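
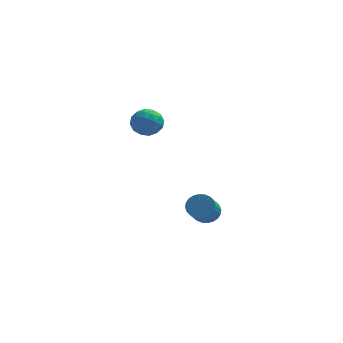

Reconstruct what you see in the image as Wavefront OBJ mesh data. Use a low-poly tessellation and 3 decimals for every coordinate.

v -0.358 1.536 -2.501
v -0.01 1.117 -2.926
v -0.175 0.005 -1.963
v -0.522 0.424 -1.539
v 0.19 1.218 -2.775
v 0.025 0.106 -1.813
v 0.306 1.366 -2.584
v 0.141 0.254 -1.621
v 0.321 1.541 -2.379
v 0.157 0.429 -1.417
v 0.233 1.715 -2.194
v 0.069 0.603 -1.231
v 0.055 1.862 -2.055
v -0.109 0.75 -1.092
v -0.185 1.959 -1.984
v -0.35 0.847 -1.021
v -0.453 1.991 -1.992
v -0.617 0.879 -1.029
v -0.705 1.955 -2.077
v -0.87 0.843 -1.114
v -0.905 1.854 -2.227
v -1.07 0.742 -1.265
v -1.021 1.706 -2.419
v -1.186 0.594 -1.456
v -1.037 1.531 -2.623
v -1.201 0.419 -1.661
v -0.949 1.357 -2.809
v -1.113 0.245 -1.846
v -0.771 1.21 -2.948
v -0.935 0.098 -1.985
v -0.53 1.113 -3.019
v -0.695 0.001 -2.056
v -0.263 1.081 -3.011
v -0.427 -0.031 -2.048
v -3.301 0.889 3.802
v -2.665 0.762 4.269
v -3.095 -0.242 3.211
v -2.459 -0.369 3.678
v -3.194 -0.385 3.991
v -3.322 0.314 4.356
v -2.438 0.206 3.124
v -2.566 0.905 3.489
v -2.132 0.339 3.85
v -2.599 -0.026 4.386
v -3.161 0.546 3.094
v -3.628 0.181 3.63
v -3.002 0.925 4.087
v -2.758 -0.405 3.393
v -3.191 -0.414 3.577
v -2.817 -0.489 3.851
v -3.387 0.662 4.139
v -3.013 0.587 4.413
v -3.324 -0.087 4.25
v -2.747 -0.067 3.067
v -2.373 -0.142 3.341
v -2.943 1.009 3.629
v -2.569 0.934 3.903
v -2.436 0.607 3.23
v -2.314 0.602 4.115
v -2.193 -0.063 3.768
v -2.181 0.275 3.442
v -2.256 0.686 3.657
v -2.589 0.387 4.43
v -2.467 -0.278 4.083
v -2.899 -0.287 4.267
v -2.974 0.124 4.482
v -2.275 0.139 4.184
v -3.293 0.798 3.397
v -3.171 0.133 3.05
v -2.786 0.396 2.998
v -2.861 0.807 3.213
v -3.567 0.583 3.712
v -3.446 -0.082 3.365
v -3.504 -0.166 3.823
v -3.579 0.245 4.038
v -3.485 0.381 3.296
f 2 1 5
f 2 5 3
f 3 5 6
f 3 6 4
f 5 1 7
f 5 7 6
f 6 7 8
f 6 8 4
f 7 1 9
f 7 9 8
f 8 9 10
f 8 10 4
f 9 1 11
f 9 11 10
f 10 11 12
f 10 12 4
f 11 1 13
f 11 13 12
f 12 13 14
f 12 14 4
f 13 1 15
f 13 15 14
f 14 15 16
f 14 16 4
f 15 1 17
f 15 17 16
f 16 17 18
f 16 18 4
f 17 1 19
f 17 19 18
f 18 19 20
f 18 20 4
f 19 1 21
f 19 21 20
f 20 21 22
f 20 22 4
f 21 1 23
f 21 23 22
f 22 23 24
f 22 24 4
f 23 1 25
f 23 25 24
f 24 25 26
f 24 26 4
f 25 1 27
f 25 27 26
f 26 27 28
f 26 28 4
f 27 1 29
f 27 29 28
f 28 29 30
f 28 30 4
f 29 1 31
f 29 31 30
f 30 31 32
f 30 32 4
f 31 1 33
f 31 33 32
f 32 33 34
f 32 34 4
f 33 1 2
f 33 2 34
f 34 2 3
f 34 3 4
f 35 72 51
f 72 46 75
f 51 75 40
f 72 75 51
f 35 51 47
f 51 40 52
f 47 52 36
f 51 52 47
f 35 47 56
f 47 36 57
f 56 57 42
f 47 57 56
f 35 56 68
f 56 42 71
f 68 71 45
f 56 71 68
f 35 68 72
f 68 45 76
f 72 76 46
f 68 76 72
f 36 52 63
f 52 40 66
f 63 66 44
f 52 66 63
f 40 75 53
f 75 46 74
f 53 74 39
f 75 74 53
f 46 76 73
f 76 45 69
f 73 69 37
f 76 69 73
f 45 71 70
f 71 42 58
f 70 58 41
f 71 58 70
f 42 57 62
f 57 36 59
f 62 59 43
f 57 59 62
f 38 64 50
f 64 44 65
f 50 65 39
f 64 65 50
f 38 50 48
f 50 39 49
f 48 49 37
f 50 49 48
f 38 48 55
f 48 37 54
f 55 54 41
f 48 54 55
f 38 55 60
f 55 41 61
f 60 61 43
f 55 61 60
f 38 60 64
f 60 43 67
f 64 67 44
f 60 67 64
f 39 65 53
f 65 44 66
f 53 66 40
f 65 66 53
f 37 49 73
f 49 39 74
f 73 74 46
f 49 74 73
f 41 54 70
f 54 37 69
f 70 69 45
f 54 69 70
f 43 61 62
f 61 41 58
f 62 58 42
f 61 58 62
f 44 67 63
f 67 43 59
f 63 59 36
f 67 59 63



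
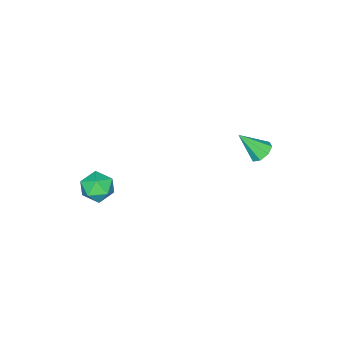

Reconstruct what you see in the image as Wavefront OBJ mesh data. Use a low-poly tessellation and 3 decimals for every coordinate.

v -4.279 2.554 1.165
v -3.939 2.001 0.571
v -3.541 1.346 2.715
v -3.508 2.488 0.746
v -3.529 3.014 1.166
v -3.99 3.271 1.585
v -4.62 3.107 1.758
v -5.051 2.62 1.583
v -5.029 2.094 1.163
v -4.569 1.837 0.744
v 3.318 -3.035 1.149
v 4.327 -2.597 0.699
v 3.673 -4.723 0.301
v 4.682 -4.285 -0.149
v 4.586 -4.475 1.02
v 4.366 -3.431 1.544
v 3.634 -3.889 -0.544
v 3.414 -2.845 -0.02
v 4.522 -3.124 -0.347
v 5.11 -3.486 0.62
v 2.89 -3.834 0.38
v 3.478 -4.196 1.347
f 2 1 4
f 2 4 3
f 4 1 5
f 4 5 3
f 5 1 6
f 5 6 3
f 6 1 7
f 6 7 3
f 7 1 8
f 7 8 3
f 8 1 9
f 8 9 3
f 9 1 10
f 9 10 3
f 10 1 2
f 10 2 3
f 11 22 16
f 11 16 12
f 11 12 18
f 11 18 21
f 11 21 22
f 12 16 20
f 16 22 15
f 22 21 13
f 21 18 17
f 18 12 19
f 14 20 15
f 14 15 13
f 14 13 17
f 14 17 19
f 14 19 20
f 15 20 16
f 13 15 22
f 17 13 21
f 19 17 18
f 20 19 12



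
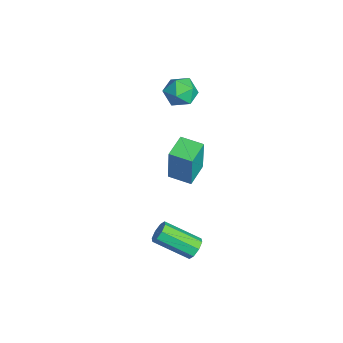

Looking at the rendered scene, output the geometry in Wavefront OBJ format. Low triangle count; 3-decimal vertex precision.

v -3.794 3.178 2.932
v -3.359 2.811 3.715
v -4.301 1.749 2.545
v -3.866 1.382 3.328
v -4.638 1.957 3.428
v -4.324 2.84 3.667
v -3.336 1.72 2.593
v -3.022 2.603 2.832
v -3.075 1.91 3.505
v -3.88 2.057 4.021
v -3.78 2.503 2.239
v -4.585 2.65 2.755
v 2.874 1.571 -2.792
v 3.326 1.645 -2.361
v 2.619 0.004 -1.336
v 2.166 -0.071 -1.768
v 2.924 1.887 -2.25
v 2.217 0.246 -1.225
v 2.493 1.944 -2.457
v 1.785 0.303 -1.433
v 2.284 1.782 -2.861
v 1.577 0.141 -1.836
v 2.421 1.496 -3.224
v 1.714 -0.145 -2.199
v 2.823 1.254 -3.335
v 2.116 -0.387 -2.31
v 3.255 1.197 -3.127
v 2.547 -0.444 -2.103
v 3.463 1.359 -2.724
v 2.756 -0.282 -1.699
v -0.901 1.619 0.614
v -0.591 1.59 2.691
v -0.178 2.597 0.52
v 0.133 2.568 2.597
v 0.167 0.812 0.443
v 0.478 0.783 2.52
v 0.891 1.79 0.349
v 1.201 1.761 2.426
f 1 12 6
f 1 6 2
f 1 2 8
f 1 8 11
f 1 11 12
f 2 6 10
f 6 12 5
f 12 11 3
f 11 8 7
f 8 2 9
f 4 10 5
f 4 5 3
f 4 3 7
f 4 7 9
f 4 9 10
f 5 10 6
f 3 5 12
f 7 3 11
f 9 7 8
f 10 9 2
f 14 13 17
f 14 17 15
f 15 17 18
f 15 18 16
f 17 13 19
f 17 19 18
f 18 19 20
f 18 20 16
f 19 13 21
f 19 21 20
f 20 21 22
f 20 22 16
f 21 13 23
f 21 23 22
f 22 23 24
f 22 24 16
f 23 13 25
f 23 25 24
f 24 25 26
f 24 26 16
f 25 13 27
f 25 27 26
f 26 27 28
f 26 28 16
f 27 13 29
f 27 29 28
f 28 29 30
f 28 30 16
f 29 13 14
f 29 14 30
f 30 14 15
f 30 15 16
f 32 34 31
f 35 32 31
f 31 34 33
f 33 35 31
f 32 38 34
f 36 32 35
f 36 38 32
f 34 38 33
f 37 35 33
f 33 38 37
f 37 36 35
f 38 36 37



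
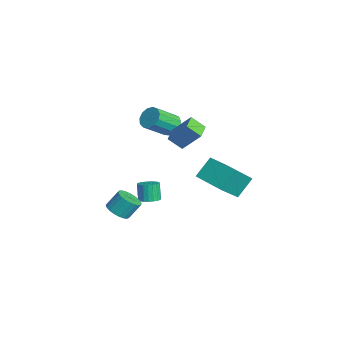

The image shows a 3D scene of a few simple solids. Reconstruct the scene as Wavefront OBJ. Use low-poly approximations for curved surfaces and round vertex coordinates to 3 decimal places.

v -1.166 0.368 0.906
v -0.616 0.174 0.467
v -0.244 -1.102 1.494
v -0.794 -0.908 1.934
v -0.459 0.439 0.739
v -0.087 -0.837 1.767
v -0.526 0.682 1.064
v -0.154 -0.594 2.092
v -0.796 0.825 1.339
v -0.425 -0.451 2.367
v -1.184 0.823 1.477
v -0.812 -0.453 2.505
v -1.566 0.676 1.433
v -1.194 -0.6 2.461
v -1.821 0.432 1.222
v -1.449 -0.844 2.25
v -1.868 0.167 0.911
v -1.496 -1.109 1.939
v -1.692 -0.034 0.598
v -1.32 -1.309 1.626
v -1.349 -0.107 0.383
v -0.977 -1.383 1.411
v -0.948 -0.029 0.334
v -0.576 -1.305 1.362
v 3.92 -3.888 -1.782
v 4.515 -4.214 -1.539
v 4.514 -3.558 -0.656
v 3.92 -3.232 -0.898
v 4.629 -3.991 -1.705
v 4.628 -3.335 -0.821
v 4.62 -3.751 -1.883
v 4.619 -3.095 -1
v 4.49 -3.534 -2.044
v 4.49 -2.879 -1.161
v 4.262 -3.379 -2.159
v 4.261 -2.723 -1.276
v 3.974 -3.311 -2.21
v 3.974 -2.656 -1.326
v 3.678 -3.344 -2.186
v 3.677 -2.688 -1.303
v 3.423 -3.47 -2.092
v 3.422 -2.814 -1.209
v 3.254 -3.669 -1.945
v 3.254 -3.013 -1.062
v 3.201 -3.905 -1.769
v 3.2 -3.249 -0.886
v 3.271 -4.139 -1.596
v 3.271 -3.483 -0.713
v 3.454 -4.329 -1.454
v 3.454 -3.673 -0.571
v 3.718 -4.443 -1.37
v 3.718 -3.787 -0.487
v 4.017 -4.461 -1.356
v 4.016 -3.805 -0.473
v 4.298 -4.38 -1.416
v 4.298 -3.724 -0.533
v 1.065 0.356 0.407
v 0.734 -0.339 1.077
v 0.155 0.873 0.493
v -0.176 0.178 1.163
v 1.656 1.202 1.577
v 1.325 0.507 2.247
v 0.746 1.719 1.663
v 0.415 1.024 2.333
v 0.282 1.341 -2.404
v -0.103 2.259 -1.337
v -0.437 2.52 -3.679
v -0.822 3.439 -2.612
v 1.982 2.221 -2.548
v 1.597 3.14 -1.481
v 1.263 3.401 -3.823
v 0.878 4.319 -2.756
v 0.379 -1.256 -3.728
v 0.916 -1.431 -3.498
v 0.498 -1.378 -2.482
v -0.039 -1.204 -2.712
v 0.94 -1.178 -3.501
v 0.522 -1.126 -2.485
v 0.867 -0.939 -3.544
v 0.448 -0.887 -2.528
v 0.709 -0.755 -3.618
v 0.291 -0.702 -2.602
v 0.494 -0.657 -3.712
v 0.076 -0.605 -2.696
v 0.26 -0.664 -3.808
v -0.159 -0.611 -2.792
v 0.046 -0.772 -3.89
v -0.373 -0.719 -2.874
v -0.111 -0.964 -3.945
v -0.529 -0.912 -2.929
v -0.182 -1.207 -3.962
v -0.6 -1.154 -2.946
v -0.157 -1.458 -3.938
v -0.575 -1.406 -2.922
v -0.039 -1.675 -3.878
v -0.457 -1.622 -2.862
v 0.152 -1.819 -3.792
v -0.267 -1.766 -2.776
v 0.381 -1.865 -3.696
v -0.037 -1.813 -2.68
v 0.611 -1.807 -3.604
v 0.192 -1.754 -2.588
v 0.8 -1.653 -3.534
v 0.382 -1.601 -2.518
f 2 1 5
f 2 5 3
f 3 5 6
f 3 6 4
f 5 1 7
f 5 7 6
f 6 7 8
f 6 8 4
f 7 1 9
f 7 9 8
f 8 9 10
f 8 10 4
f 9 1 11
f 9 11 10
f 10 11 12
f 10 12 4
f 11 1 13
f 11 13 12
f 12 13 14
f 12 14 4
f 13 1 15
f 13 15 14
f 14 15 16
f 14 16 4
f 15 1 17
f 15 17 16
f 16 17 18
f 16 18 4
f 17 1 19
f 17 19 18
f 18 19 20
f 18 20 4
f 19 1 21
f 19 21 20
f 20 21 22
f 20 22 4
f 21 1 23
f 21 23 22
f 22 23 24
f 22 24 4
f 23 1 2
f 23 2 24
f 24 2 3
f 24 3 4
f 26 25 29
f 26 29 27
f 27 29 30
f 27 30 28
f 29 25 31
f 29 31 30
f 30 31 32
f 30 32 28
f 31 25 33
f 31 33 32
f 32 33 34
f 32 34 28
f 33 25 35
f 33 35 34
f 34 35 36
f 34 36 28
f 35 25 37
f 35 37 36
f 36 37 38
f 36 38 28
f 37 25 39
f 37 39 38
f 38 39 40
f 38 40 28
f 39 25 41
f 39 41 40
f 40 41 42
f 40 42 28
f 41 25 43
f 41 43 42
f 42 43 44
f 42 44 28
f 43 25 45
f 43 45 44
f 44 45 46
f 44 46 28
f 45 25 47
f 45 47 46
f 46 47 48
f 46 48 28
f 47 25 49
f 47 49 48
f 48 49 50
f 48 50 28
f 49 25 51
f 49 51 50
f 50 51 52
f 50 52 28
f 51 25 53
f 51 53 52
f 52 53 54
f 52 54 28
f 53 25 55
f 53 55 54
f 54 55 56
f 54 56 28
f 55 25 26
f 55 26 56
f 56 26 27
f 56 27 28
f 58 60 57
f 61 58 57
f 57 60 59
f 59 61 57
f 58 64 60
f 62 58 61
f 62 64 58
f 60 64 59
f 63 61 59
f 59 64 63
f 63 62 61
f 64 62 63
f 66 68 65
f 69 66 65
f 65 68 67
f 67 69 65
f 66 72 68
f 70 66 69
f 70 72 66
f 68 72 67
f 71 69 67
f 67 72 71
f 71 70 69
f 72 70 71
f 74 73 77
f 74 77 75
f 75 77 78
f 75 78 76
f 77 73 79
f 77 79 78
f 78 79 80
f 78 80 76
f 79 73 81
f 79 81 80
f 80 81 82
f 80 82 76
f 81 73 83
f 81 83 82
f 82 83 84
f 82 84 76
f 83 73 85
f 83 85 84
f 84 85 86
f 84 86 76
f 85 73 87
f 85 87 86
f 86 87 88
f 86 88 76
f 87 73 89
f 87 89 88
f 88 89 90
f 88 90 76
f 89 73 91
f 89 91 90
f 90 91 92
f 90 92 76
f 91 73 93
f 91 93 92
f 92 93 94
f 92 94 76
f 93 73 95
f 93 95 94
f 94 95 96
f 94 96 76
f 95 73 97
f 95 97 96
f 96 97 98
f 96 98 76
f 97 73 99
f 97 99 98
f 98 99 100
f 98 100 76
f 99 73 101
f 99 101 100
f 100 101 102
f 100 102 76
f 101 73 103
f 101 103 102
f 102 103 104
f 102 104 76
f 103 73 74
f 103 74 104
f 104 74 75
f 104 75 76



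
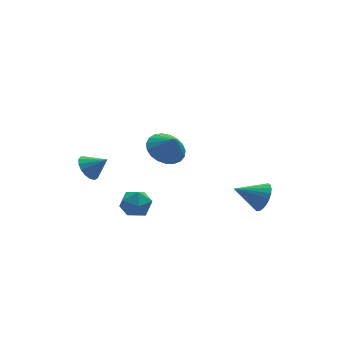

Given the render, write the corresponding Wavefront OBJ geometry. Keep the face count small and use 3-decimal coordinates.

v -3.219 -2.173 -0.694
v -2.772 -1.902 0.005
v -2.308 -3.238 -0.865
v -1.861 -2.967 -0.166
v -2.658 -3.308 -0.068
v -3.221 -2.649 0.037
v -1.859 -2.491 -0.897
v -2.422 -1.832 -0.792
v -1.931 -2.099 -0.121
v -2.425 -2.603 0.391
v -2.655 -2.537 -1.251
v -3.149 -3.041 -0.739
v -2.536 4.214 -2.539
v -2.182 3.857 -3.174
v -1.684 3.746 -1.801
v -2.009 4.203 -3.154
v -1.956 4.552 -2.993
v -2.036 4.823 -2.728
v -2.231 4.955 -2.42
v -2.495 4.918 -2.139
v -2.769 4.719 -1.95
v -2.989 4.404 -1.895
v -3.105 4.046 -1.988
v -3.091 3.727 -2.207
v -2.95 3.519 -2.503
v -2.713 3.471 -2.806
v -2.436 3.592 -3.048
v 4.489 -1.563 -2.714
v 4.912 -0.924 -2.28
v 3.111 -1.157 -1.966
v 4.809 -0.757 -2.562
v 4.657 -0.712 -2.866
v 4.479 -0.797 -3.148
v 4.303 -0.999 -3.363
v 4.156 -1.286 -3.48
v 4.059 -1.616 -3.479
v 4.028 -1.937 -3.363
v 4.067 -2.201 -3.147
v 4.17 -2.369 -2.866
v 4.322 -2.413 -2.561
v 4.5 -2.328 -2.28
v 4.676 -2.127 -2.064
v 4.823 -1.839 -1.948
v 4.92 -1.51 -1.948
v 4.951 -1.189 -2.065
v 0.374 0.94 0.345
v 0.929 1.773 0.663
v 0.646 0.38 1.335
v 0.532 1.862 0.822
v 0.108 1.791 0.899
v -0.27 1.574 0.88
v -0.537 1.246 0.768
v -0.646 0.866 0.583
v -0.579 0.499 0.357
v -0.347 0.208 0.129
v 0.009 0.043 -0.062
v 0.429 0.034 -0.183
v 0.839 0.181 -0.212
v 1.168 0.46 -0.145
v 1.361 0.821 0.006
v 1.382 1.203 0.216
v 1.229 1.54 0.449
f 1 12 6
f 1 6 2
f 1 2 8
f 1 8 11
f 1 11 12
f 2 6 10
f 6 12 5
f 12 11 3
f 11 8 7
f 8 2 9
f 4 10 5
f 4 5 3
f 4 3 7
f 4 7 9
f 4 9 10
f 5 10 6
f 3 5 12
f 7 3 11
f 9 7 8
f 10 9 2
f 14 13 16
f 14 16 15
f 16 13 17
f 16 17 15
f 17 13 18
f 17 18 15
f 18 13 19
f 18 19 15
f 19 13 20
f 19 20 15
f 20 13 21
f 20 21 15
f 21 13 22
f 21 22 15
f 22 13 23
f 22 23 15
f 23 13 24
f 23 24 15
f 24 13 25
f 24 25 15
f 25 13 26
f 25 26 15
f 26 13 27
f 26 27 15
f 27 13 14
f 27 14 15
f 29 28 31
f 29 31 30
f 31 28 32
f 31 32 30
f 32 28 33
f 32 33 30
f 33 28 34
f 33 34 30
f 34 28 35
f 34 35 30
f 35 28 36
f 35 36 30
f 36 28 37
f 36 37 30
f 37 28 38
f 37 38 30
f 38 28 39
f 38 39 30
f 39 28 40
f 39 40 30
f 40 28 41
f 40 41 30
f 41 28 42
f 41 42 30
f 42 28 43
f 42 43 30
f 43 28 44
f 43 44 30
f 44 28 45
f 44 45 30
f 45 28 29
f 45 29 30
f 47 46 49
f 47 49 48
f 49 46 50
f 49 50 48
f 50 46 51
f 50 51 48
f 51 46 52
f 51 52 48
f 52 46 53
f 52 53 48
f 53 46 54
f 53 54 48
f 54 46 55
f 54 55 48
f 55 46 56
f 55 56 48
f 56 46 57
f 56 57 48
f 57 46 58
f 57 58 48
f 58 46 59
f 58 59 48
f 59 46 60
f 59 60 48
f 60 46 61
f 60 61 48
f 61 46 62
f 61 62 48
f 62 46 47
f 62 47 48



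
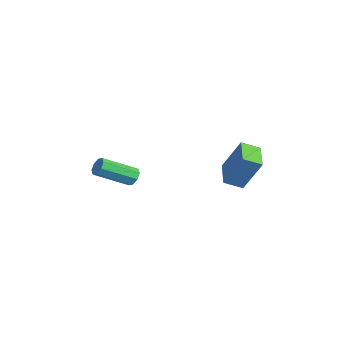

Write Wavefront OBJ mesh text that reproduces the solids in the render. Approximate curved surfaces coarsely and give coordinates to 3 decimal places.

v 2.121 2.477 -1.777
v 2.206 1.494 -1.338
v 0.52 2.562 -1.276
v 0.605 1.579 -0.836
v 2.735 3.341 0.036
v 2.82 2.358 0.476
v 1.134 3.426 0.538
v 1.219 2.443 0.977
v -0.657 -2.762 -2.021
v -0.356 -2.472 -1.619
v 0.079 -4.288 -0.636
v -0.223 -4.578 -1.039
v -0.784 -2.517 -1.512
v -0.35 -4.332 -0.529
v -1.138 -2.705 -1.702
v -0.704 -4.52 -0.72
v -1.211 -2.926 -2.08
v -0.776 -4.742 -1.097
v -0.959 -3.052 -2.424
v -0.524 -4.868 -1.441
v -0.53 -3.008 -2.531
v -0.096 -4.823 -1.548
v -0.176 -2.82 -2.34
v 0.258 -4.635 -1.358
v -0.104 -2.598 -1.963
v 0.331 -4.414 -0.98
f 2 4 1
f 5 2 1
f 1 4 3
f 3 5 1
f 2 8 4
f 6 2 5
f 6 8 2
f 4 8 3
f 7 5 3
f 3 8 7
f 7 6 5
f 8 6 7
f 10 9 13
f 10 13 11
f 11 13 14
f 11 14 12
f 13 9 15
f 13 15 14
f 14 15 16
f 14 16 12
f 15 9 17
f 15 17 16
f 16 17 18
f 16 18 12
f 17 9 19
f 17 19 18
f 18 19 20
f 18 20 12
f 19 9 21
f 19 21 20
f 20 21 22
f 20 22 12
f 21 9 23
f 21 23 22
f 22 23 24
f 22 24 12
f 23 9 25
f 23 25 24
f 24 25 26
f 24 26 12
f 25 9 10
f 25 10 26
f 26 10 11
f 26 11 12



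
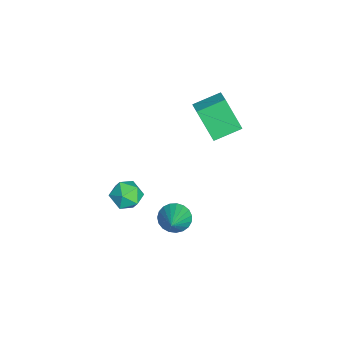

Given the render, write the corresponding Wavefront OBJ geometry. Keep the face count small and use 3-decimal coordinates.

v 1.506 -1.132 -1.169
v 1.839 -0.82 -1.604
v 2.674 -1.208 -0.331
v 1.745 -0.625 -1.457
v 1.611 -0.517 -1.259
v 1.458 -0.516 -1.047
v 1.313 -0.621 -0.855
v 1.202 -0.815 -0.718
v 1.144 -1.063 -0.659
v 1.148 -1.323 -0.688
v 1.214 -1.551 -0.8
v 1.33 -1.705 -0.976
v 1.477 -1.761 -1.186
v 1.629 -1.708 -1.393
v 1.76 -1.555 -1.561
v 1.846 -1.33 -1.661
v 1.874 -1.07 -1.677
v -0.523 -0.574 3.614
v 0.205 -0.405 3.926
v -0.91 0.424 3.975
v -0.182 0.593 4.287
v -0.118 0.047 2.333
v 0.61 0.216 2.645
v -0.505 1.045 2.694
v 0.223 1.214 3.006
v 2.112 -2.414 1.352
v 2.547 -2.922 1.273
v 1.613 -2.698 0.427
v 2.048 -3.206 0.348
v 1.594 -3.226 0.844
v 1.902 -3.05 1.416
v 2.258 -2.57 0.284
v 2.566 -2.394 0.856
v 2.637 -3.018 0.614
v 2.227 -3.423 0.959
v 1.933 -2.197 0.741
v 1.523 -2.602 1.086
f 2 1 4
f 2 4 3
f 4 1 5
f 4 5 3
f 5 1 6
f 5 6 3
f 6 1 7
f 6 7 3
f 7 1 8
f 7 8 3
f 8 1 9
f 8 9 3
f 9 1 10
f 9 10 3
f 10 1 11
f 10 11 3
f 11 1 12
f 11 12 3
f 12 1 13
f 12 13 3
f 13 1 14
f 13 14 3
f 14 1 15
f 14 15 3
f 15 1 16
f 15 16 3
f 16 1 17
f 16 17 3
f 17 1 2
f 17 2 3
f 19 21 18
f 22 19 18
f 18 21 20
f 20 22 18
f 19 25 21
f 23 19 22
f 23 25 19
f 21 25 20
f 24 22 20
f 20 25 24
f 24 23 22
f 25 23 24
f 26 37 31
f 26 31 27
f 26 27 33
f 26 33 36
f 26 36 37
f 27 31 35
f 31 37 30
f 37 36 28
f 36 33 32
f 33 27 34
f 29 35 30
f 29 30 28
f 29 28 32
f 29 32 34
f 29 34 35
f 30 35 31
f 28 30 37
f 32 28 36
f 34 32 33
f 35 34 27



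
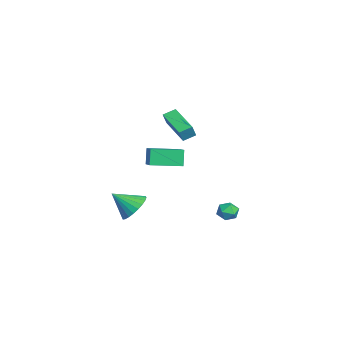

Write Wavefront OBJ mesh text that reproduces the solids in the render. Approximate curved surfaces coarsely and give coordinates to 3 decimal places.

v -2.214 4.501 -3.344
v -1.604 4.153 -3.48
v -2.816 3.547 -3.6
v -2.206 3.199 -3.736
v -2.367 3.389 -3.066
v -1.995 3.978 -2.908
v -2.425 3.722 -4.172
v -2.053 4.311 -4.014
v -1.735 3.671 -3.992
v -1.699 3.466 -3.308
v -2.721 4.234 -3.772
v -2.685 4.029 -3.088
v -3.092 -0.747 -0.009
v -3.551 -0.667 1.043
v -3.166 1.134 -0.184
v -3.624 1.214 0.868
v -1.416 -0.614 0.712
v -1.874 -0.534 1.764
v -1.489 1.267 0.537
v -1.948 1.347 1.589
v -3.626 -1.39 -3.8
v -2.652 -1.203 -3.397
v -3.834 -2.67 -2.7
v -2.889 -0.957 -3.156
v -3.237 -0.778 -3.013
v -3.645 -0.691 -2.99
v -4.05 -0.711 -3.09
v -4.39 -0.834 -3.298
v -4.614 -1.042 -3.583
v -4.687 -1.303 -3.9
v -4.599 -1.577 -4.203
v -4.362 -1.823 -4.444
v -4.014 -2.003 -4.586
v -3.606 -2.089 -4.61
v -3.201 -2.069 -4.509
v -2.861 -1.946 -4.301
v -2.637 -1.738 -4.017
v -2.564 -1.477 -3.699
v -2.049 0.37 3.702
v -1.685 0.136 4.503
v -2.264 1.098 4.012
v -1.899 0.864 4.813
v -0.241 1.156 3.107
v 0.124 0.922 3.908
v -0.455 1.884 3.417
v -0.091 1.65 4.218
f 1 12 6
f 1 6 2
f 1 2 8
f 1 8 11
f 1 11 12
f 2 6 10
f 6 12 5
f 12 11 3
f 11 8 7
f 8 2 9
f 4 10 5
f 4 5 3
f 4 3 7
f 4 7 9
f 4 9 10
f 5 10 6
f 3 5 12
f 7 3 11
f 9 7 8
f 10 9 2
f 14 16 13
f 17 14 13
f 13 16 15
f 15 17 13
f 14 20 16
f 18 14 17
f 18 20 14
f 16 20 15
f 19 17 15
f 15 20 19
f 19 18 17
f 20 18 19
f 22 21 24
f 22 24 23
f 24 21 25
f 24 25 23
f 25 21 26
f 25 26 23
f 26 21 27
f 26 27 23
f 27 21 28
f 27 28 23
f 28 21 29
f 28 29 23
f 29 21 30
f 29 30 23
f 30 21 31
f 30 31 23
f 31 21 32
f 31 32 23
f 32 21 33
f 32 33 23
f 33 21 34
f 33 34 23
f 34 21 35
f 34 35 23
f 35 21 36
f 35 36 23
f 36 21 37
f 36 37 23
f 37 21 38
f 37 38 23
f 38 21 22
f 38 22 23
f 40 42 39
f 43 40 39
f 39 42 41
f 41 43 39
f 40 46 42
f 44 40 43
f 44 46 40
f 42 46 41
f 45 43 41
f 41 46 45
f 45 44 43
f 46 44 45



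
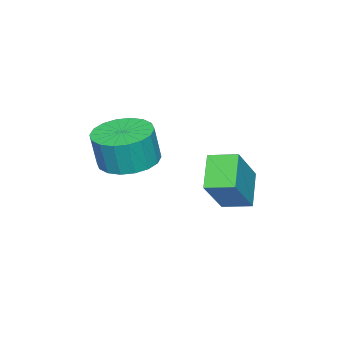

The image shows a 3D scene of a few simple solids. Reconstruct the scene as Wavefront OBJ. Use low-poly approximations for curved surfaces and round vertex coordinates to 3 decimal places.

v -1.251 -2.241 -3.357
v -2.221 -2.655 -2.499
v -1.502 -1.289 -3.181
v -2.472 -1.703 -2.323
v 0.032 -2.177 -1.877
v -0.938 -2.591 -1.019
v -0.219 -1.225 -1.701
v -1.189 -1.639 -0.843
v 1.462 -3.912 -0.47
v 2.404 -4.074 -0.634
v 2.6 -4.191 0.606
v 1.658 -4.028 0.77
v 2.387 -3.645 -0.591
v 2.583 -3.762 0.649
v 2.187 -3.269 -0.523
v 2.382 -3.386 0.716
v 1.843 -3.02 -0.446
v 2.038 -3.136 0.794
v 1.423 -2.947 -0.373
v 1.619 -3.064 0.867
v 1.012 -3.066 -0.319
v 1.207 -3.183 0.92
v 0.689 -3.352 -0.295
v 0.885 -3.469 0.944
v 0.52 -3.749 -0.306
v 0.716 -3.866 0.934
v 0.537 -4.178 -0.349
v 0.733 -4.295 0.891
v 0.738 -4.554 -0.416
v 0.933 -4.671 0.823
v 1.082 -4.804 -0.494
v 1.277 -4.92 0.746
v 1.501 -4.876 -0.567
v 1.697 -4.993 0.673
v 1.913 -4.757 -0.62
v 2.108 -4.874 0.619
v 2.235 -4.471 -0.644
v 2.431 -4.588 0.595
f 2 4 1
f 5 2 1
f 1 4 3
f 3 5 1
f 2 8 4
f 6 2 5
f 6 8 2
f 4 8 3
f 7 5 3
f 3 8 7
f 7 6 5
f 8 6 7
f 10 9 13
f 10 13 11
f 11 13 14
f 11 14 12
f 13 9 15
f 13 15 14
f 14 15 16
f 14 16 12
f 15 9 17
f 15 17 16
f 16 17 18
f 16 18 12
f 17 9 19
f 17 19 18
f 18 19 20
f 18 20 12
f 19 9 21
f 19 21 20
f 20 21 22
f 20 22 12
f 21 9 23
f 21 23 22
f 22 23 24
f 22 24 12
f 23 9 25
f 23 25 24
f 24 25 26
f 24 26 12
f 25 9 27
f 25 27 26
f 26 27 28
f 26 28 12
f 27 9 29
f 27 29 28
f 28 29 30
f 28 30 12
f 29 9 31
f 29 31 30
f 30 31 32
f 30 32 12
f 31 9 33
f 31 33 32
f 32 33 34
f 32 34 12
f 33 9 35
f 33 35 34
f 34 35 36
f 34 36 12
f 35 9 37
f 35 37 36
f 36 37 38
f 36 38 12
f 37 9 10
f 37 10 38
f 38 10 11
f 38 11 12



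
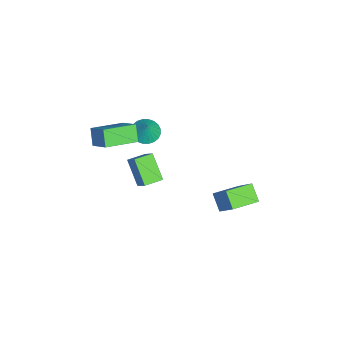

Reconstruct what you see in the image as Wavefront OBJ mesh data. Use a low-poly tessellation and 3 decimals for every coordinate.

v 2.631 1.393 -2.754
v 3.768 2.097 -1.24
v 1.874 2.822 -2.849
v 3.011 3.526 -1.335
v 3.449 1.774 -3.545
v 4.586 2.478 -2.031
v 2.692 3.203 -3.64
v 3.829 3.907 -2.126
v 2.656 -2.264 3.001
v 3.109 -2.928 2.84
v 3.184 -2.156 4.039
v 3.294 -2.696 2.721
v 3.383 -2.398 2.645
v 3.36 -2.079 2.623
v 3.23 -1.789 2.659
v 3.013 -1.571 2.747
v 2.742 -1.459 2.873
v 2.457 -1.469 3.019
v 2.203 -1.6 3.162
v 2.017 -1.832 3.281
v 1.929 -2.13 3.357
v 1.952 -2.449 3.378
v 2.081 -2.739 3.343
v 2.299 -2.957 3.255
v 2.57 -3.07 3.128
v 2.855 -3.059 2.983
v 4.294 -5.017 3.377
v 3.632 -5.145 4.246
v 3.312 -3.349 2.874
v 2.65 -3.476 3.743
v 5.15 -4.284 4.137
v 4.488 -4.411 5.006
v 4.168 -2.615 3.634
v 3.506 -2.743 4.503
v 2.986 -3.274 0.719
v 3.718 -2.848 1.555
v 2.447 -2.315 0.703
v 3.18 -1.889 1.539
v 4.06 -2.691 -0.519
v 4.793 -2.265 0.317
v 3.522 -1.732 -0.535
v 4.254 -1.306 0.301
f 2 4 1
f 5 2 1
f 1 4 3
f 3 5 1
f 2 8 4
f 6 2 5
f 6 8 2
f 4 8 3
f 7 5 3
f 3 8 7
f 7 6 5
f 8 6 7
f 10 9 12
f 10 12 11
f 12 9 13
f 12 13 11
f 13 9 14
f 13 14 11
f 14 9 15
f 14 15 11
f 15 9 16
f 15 16 11
f 16 9 17
f 16 17 11
f 17 9 18
f 17 18 11
f 18 9 19
f 18 19 11
f 19 9 20
f 19 20 11
f 20 9 21
f 20 21 11
f 21 9 22
f 21 22 11
f 22 9 23
f 22 23 11
f 23 9 24
f 23 24 11
f 24 9 25
f 24 25 11
f 25 9 26
f 25 26 11
f 26 9 10
f 26 10 11
f 28 30 27
f 31 28 27
f 27 30 29
f 29 31 27
f 28 34 30
f 32 28 31
f 32 34 28
f 30 34 29
f 33 31 29
f 29 34 33
f 33 32 31
f 34 32 33
f 36 38 35
f 39 36 35
f 35 38 37
f 37 39 35
f 36 42 38
f 40 36 39
f 40 42 36
f 38 42 37
f 41 39 37
f 37 42 41
f 41 40 39
f 42 40 41



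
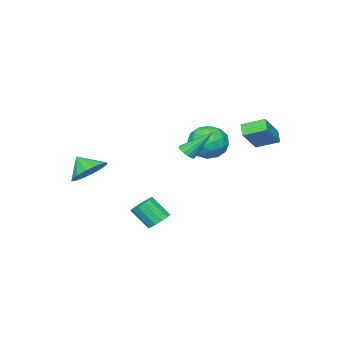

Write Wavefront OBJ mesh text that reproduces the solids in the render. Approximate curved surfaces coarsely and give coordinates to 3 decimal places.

v 2.584 1.615 -4.284
v 2.958 2.108 -4.003
v 3.29 1.259 -2.955
v 2.916 0.765 -3.236
v 2.604 2.146 -3.861
v 2.937 1.297 -2.812
v 2.244 2.015 -3.852
v 2.577 1.166 -2.804
v 1.992 1.757 -3.981
v 2.324 0.908 -2.932
v 1.928 1.454 -4.207
v 2.26 0.605 -3.158
v 2.072 1.202 -4.456
v 2.404 0.353 -3.407
v 2.378 1.081 -4.652
v 2.71 0.231 -3.603
v 2.75 1.129 -4.73
v 3.082 0.28 -3.681
v 3.069 1.331 -4.668
v 3.401 0.482 -3.619
v 3.234 1.624 -4.483
v 3.566 0.775 -3.434
v 3.193 1.913 -4.235
v 3.525 1.064 -3.187
v -2.005 1.465 -1.323
v -1.2 1.752 -0.592
v -2.54 0.128 -0.208
v -1.735 0.415 0.523
v -2.611 1.1 0.355
v -2.281 1.926 -0.334
v -1.459 -0.046 -0.466
v -1.129 0.78 -1.155
v -0.862 0.818 -0.062
v -1.574 1.526 0.445
v -2.166 0.354 -1.245
v -2.878 1.062 -0.738
v -1.556 1.725 -1.055
v -2.184 0.155 0.255
v -2.7 0.557 0.156
v -2.226 0.726 0.586
v -2.191 1.828 -0.904
v -1.717 1.996 -0.474
v -2.547 1.613 0.082
v -2.023 -0.116 -0.326
v -1.549 0.052 0.104
v -1.514 1.154 -1.386
v -1.04 1.323 -0.956
v -1.193 0.267 -0.882
v -0.883 1.345 -0.314
v -1.198 0.56 0.341
v -1.036 0.289 -0.24
v -0.842 0.774 -0.645
v -1.302 1.762 -0.016
v -1.616 0.976 0.639
v -2.132 1.379 0.54
v -1.938 1.864 0.135
v -1.104 1.213 0.295
v -2.124 0.904 -1.439
v -2.438 0.118 -0.784
v -1.802 0.016 -0.935
v -1.608 0.501 -1.34
v -2.542 1.32 -1.141
v -2.857 0.535 -0.486
v -2.898 1.106 -0.155
v -2.704 1.591 -0.56
v -2.636 0.667 -1.095
v -2.687 3.315 -0.404
v -3.095 2.862 0.114
v -3.277 4.368 0.051
v -3.685 3.915 0.569
v -1.375 3.525 0.811
v -1.783 3.072 1.329
v -1.965 4.578 1.266
v -2.373 4.125 1.784
v 1.597 2.498 0.257
v 1.906 2.257 0.614
v 0.783 3.482 1.623
v 2.046 2.48 0.538
v 2.067 2.708 0.386
v 1.961 2.879 0.2
v 1.758 2.949 0.029
v 1.512 2.897 -0.081
v 1.289 2.739 -0.1
v 1.148 2.516 -0.024
v 1.128 2.289 0.128
v 1.233 2.117 0.314
v 1.436 2.048 0.485
v 1.682 2.099 0.595
v 3.517 -2.131 -1.671
v 4.559 -1.966 -1.57
v 3.563 -2.949 -0.809
v 4.325 -1.612 -1.222
v 3.874 -1.397 -0.994
v 3.328 -1.379 -0.948
v 2.832 -1.562 -1.096
v 2.52 -1.898 -1.398
v 2.475 -2.296 -1.773
v 2.709 -2.649 -2.121
v 3.16 -2.864 -2.348
v 3.707 -2.882 -2.394
v 4.202 -2.699 -2.247
v 4.515 -2.364 -1.945
f 2 1 5
f 2 5 3
f 3 5 6
f 3 6 4
f 5 1 7
f 5 7 6
f 6 7 8
f 6 8 4
f 7 1 9
f 7 9 8
f 8 9 10
f 8 10 4
f 9 1 11
f 9 11 10
f 10 11 12
f 10 12 4
f 11 1 13
f 11 13 12
f 12 13 14
f 12 14 4
f 13 1 15
f 13 15 14
f 14 15 16
f 14 16 4
f 15 1 17
f 15 17 16
f 16 17 18
f 16 18 4
f 17 1 19
f 17 19 18
f 18 19 20
f 18 20 4
f 19 1 21
f 19 21 20
f 20 21 22
f 20 22 4
f 21 1 23
f 21 23 22
f 22 23 24
f 22 24 4
f 23 1 2
f 23 2 24
f 24 2 3
f 24 3 4
f 25 62 41
f 62 36 65
f 41 65 30
f 62 65 41
f 25 41 37
f 41 30 42
f 37 42 26
f 41 42 37
f 25 37 46
f 37 26 47
f 46 47 32
f 37 47 46
f 25 46 58
f 46 32 61
f 58 61 35
f 46 61 58
f 25 58 62
f 58 35 66
f 62 66 36
f 58 66 62
f 26 42 53
f 42 30 56
f 53 56 34
f 42 56 53
f 30 65 43
f 65 36 64
f 43 64 29
f 65 64 43
f 36 66 63
f 66 35 59
f 63 59 27
f 66 59 63
f 35 61 60
f 61 32 48
f 60 48 31
f 61 48 60
f 32 47 52
f 47 26 49
f 52 49 33
f 47 49 52
f 28 54 40
f 54 34 55
f 40 55 29
f 54 55 40
f 28 40 38
f 40 29 39
f 38 39 27
f 40 39 38
f 28 38 45
f 38 27 44
f 45 44 31
f 38 44 45
f 28 45 50
f 45 31 51
f 50 51 33
f 45 51 50
f 28 50 54
f 50 33 57
f 54 57 34
f 50 57 54
f 29 55 43
f 55 34 56
f 43 56 30
f 55 56 43
f 27 39 63
f 39 29 64
f 63 64 36
f 39 64 63
f 31 44 60
f 44 27 59
f 60 59 35
f 44 59 60
f 33 51 52
f 51 31 48
f 52 48 32
f 51 48 52
f 34 57 53
f 57 33 49
f 53 49 26
f 57 49 53
f 68 70 67
f 71 68 67
f 67 70 69
f 69 71 67
f 68 74 70
f 72 68 71
f 72 74 68
f 70 74 69
f 73 71 69
f 69 74 73
f 73 72 71
f 74 72 73
f 76 75 78
f 76 78 77
f 78 75 79
f 78 79 77
f 79 75 80
f 79 80 77
f 80 75 81
f 80 81 77
f 81 75 82
f 81 82 77
f 82 75 83
f 82 83 77
f 83 75 84
f 83 84 77
f 84 75 85
f 84 85 77
f 85 75 86
f 85 86 77
f 86 75 87
f 86 87 77
f 87 75 88
f 87 88 77
f 88 75 76
f 88 76 77
f 90 89 92
f 90 92 91
f 92 89 93
f 92 93 91
f 93 89 94
f 93 94 91
f 94 89 95
f 94 95 91
f 95 89 96
f 95 96 91
f 96 89 97
f 96 97 91
f 97 89 98
f 97 98 91
f 98 89 99
f 98 99 91
f 99 89 100
f 99 100 91
f 100 89 101
f 100 101 91
f 101 89 102
f 101 102 91
f 102 89 90
f 102 90 91



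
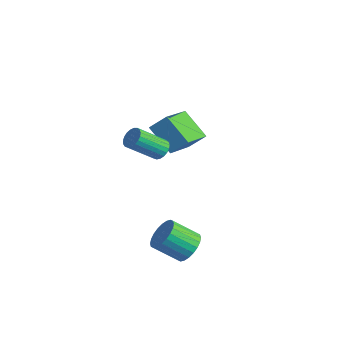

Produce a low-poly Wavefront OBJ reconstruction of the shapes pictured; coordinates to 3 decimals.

v 1.523 -2.004 0.974
v 1.924 -2.332 0.761
v 1.498 -3.563 1.852
v 1.097 -3.236 2.066
v 2.037 -2.22 0.931
v 1.612 -3.452 2.022
v 2.062 -2.072 1.108
v 1.637 -3.303 2.2
v 1.994 -1.911 1.262
v 1.568 -3.143 2.354
v 1.844 -1.767 1.367
v 1.418 -2.999 2.459
v 1.638 -1.664 1.403
v 1.213 -2.895 2.495
v 1.413 -1.619 1.366
v 0.988 -2.851 2.457
v 1.206 -1.641 1.26
v 0.781 -2.873 2.352
v 1.055 -1.726 1.106
v 0.629 -2.958 2.197
v 0.984 -1.859 0.928
v 0.558 -3.091 2.02
v 1.006 -2.017 0.758
v 0.581 -3.249 1.85
v 1.118 -2.173 0.626
v 0.692 -3.405 1.718
v 1.299 -2.299 0.554
v 0.874 -3.531 1.646
v 1.52 -2.375 0.555
v 1.094 -3.607 1.646
v 1.74 -2.386 0.628
v 1.315 -3.618 1.719
v 3.568 -2.041 -4.308
v 3.883 -1.633 -3.645
v 3.148 -2.55 -2.73
v 2.832 -2.959 -3.392
v 3.607 -1.464 -3.699
v 2.871 -2.382 -2.783
v 3.324 -1.384 -3.845
v 2.589 -2.301 -2.929
v 3.079 -1.404 -4.061
v 2.344 -2.321 -3.146
v 2.909 -1.521 -4.316
v 2.173 -2.438 -3.4
v 2.838 -1.717 -4.569
v 2.103 -2.634 -3.653
v 2.879 -1.962 -4.782
v 2.143 -2.879 -3.866
v 3.024 -2.22 -4.923
v 2.289 -3.137 -4.007
v 3.252 -2.45 -4.97
v 2.517 -3.367 -4.055
v 3.529 -2.618 -4.917
v 2.793 -3.536 -4.001
v 3.811 -2.699 -4.771
v 3.076 -3.616 -3.855
v 4.056 -2.679 -4.554
v 3.321 -3.596 -3.639
v 4.227 -2.562 -4.3
v 3.491 -3.479 -3.384
v 4.297 -2.366 -4.047
v 3.562 -3.283 -3.131
v 4.257 -2.121 -3.834
v 3.521 -3.038 -2.918
v 4.111 -1.863 -3.693
v 3.376 -2.78 -2.777
v -1.857 -0.08 -0.282
v -1.331 0.531 0.481
v -2.709 1.661 -1.089
v -2.183 2.272 -0.326
v -0.497 0.088 -1.354
v 0.029 0.699 -0.591
v -1.349 1.829 -2.161
v -0.823 2.44 -1.398
f 2 1 5
f 2 5 3
f 3 5 6
f 3 6 4
f 5 1 7
f 5 7 6
f 6 7 8
f 6 8 4
f 7 1 9
f 7 9 8
f 8 9 10
f 8 10 4
f 9 1 11
f 9 11 10
f 10 11 12
f 10 12 4
f 11 1 13
f 11 13 12
f 12 13 14
f 12 14 4
f 13 1 15
f 13 15 14
f 14 15 16
f 14 16 4
f 15 1 17
f 15 17 16
f 16 17 18
f 16 18 4
f 17 1 19
f 17 19 18
f 18 19 20
f 18 20 4
f 19 1 21
f 19 21 20
f 20 21 22
f 20 22 4
f 21 1 23
f 21 23 22
f 22 23 24
f 22 24 4
f 23 1 25
f 23 25 24
f 24 25 26
f 24 26 4
f 25 1 27
f 25 27 26
f 26 27 28
f 26 28 4
f 27 1 29
f 27 29 28
f 28 29 30
f 28 30 4
f 29 1 31
f 29 31 30
f 30 31 32
f 30 32 4
f 31 1 2
f 31 2 32
f 32 2 3
f 32 3 4
f 34 33 37
f 34 37 35
f 35 37 38
f 35 38 36
f 37 33 39
f 37 39 38
f 38 39 40
f 38 40 36
f 39 33 41
f 39 41 40
f 40 41 42
f 40 42 36
f 41 33 43
f 41 43 42
f 42 43 44
f 42 44 36
f 43 33 45
f 43 45 44
f 44 45 46
f 44 46 36
f 45 33 47
f 45 47 46
f 46 47 48
f 46 48 36
f 47 33 49
f 47 49 48
f 48 49 50
f 48 50 36
f 49 33 51
f 49 51 50
f 50 51 52
f 50 52 36
f 51 33 53
f 51 53 52
f 52 53 54
f 52 54 36
f 53 33 55
f 53 55 54
f 54 55 56
f 54 56 36
f 55 33 57
f 55 57 56
f 56 57 58
f 56 58 36
f 57 33 59
f 57 59 58
f 58 59 60
f 58 60 36
f 59 33 61
f 59 61 60
f 60 61 62
f 60 62 36
f 61 33 63
f 61 63 62
f 62 63 64
f 62 64 36
f 63 33 65
f 63 65 64
f 64 65 66
f 64 66 36
f 65 33 34
f 65 34 66
f 66 34 35
f 66 35 36
f 68 70 67
f 71 68 67
f 67 70 69
f 69 71 67
f 68 74 70
f 72 68 71
f 72 74 68
f 70 74 69
f 73 71 69
f 69 74 73
f 73 72 71
f 74 72 73



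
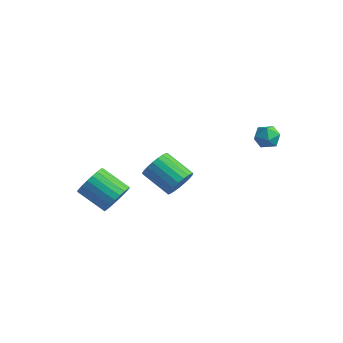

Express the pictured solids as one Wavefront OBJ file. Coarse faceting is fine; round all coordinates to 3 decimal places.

v 0.597 -1.064 -0.81
v 0.995 -1.707 -0.188
v -0.718 -1.86 0.752
v -1.117 -1.216 0.13
v 1.067 -1.353 -0
v -0.646 -1.505 0.94
v 1.057 -0.948 0.047
v -0.656 -1.101 0.987
v 0.967 -0.563 -0.053
v -0.746 -0.716 0.887
v 0.814 -0.265 -0.285
v -0.899 -0.418 0.655
v 0.622 -0.105 -0.607
v -1.091 -0.258 0.333
v 0.427 -0.111 -0.965
v -1.286 -0.264 -0.025
v 0.261 -0.281 -1.295
v -1.453 -0.434 -0.355
v 0.152 -0.587 -1.542
v -1.561 -0.74 -0.602
v 0.121 -0.975 -1.662
v -1.592 -1.128 -0.722
v 0.172 -1.379 -1.635
v -1.541 -1.531 -0.695
v 0.296 -1.728 -1.465
v -1.417 -1.88 -0.525
v 0.472 -1.962 -1.182
v -1.241 -2.114 -0.242
v 0.67 -2.041 -0.835
v -1.043 -2.193 0.105
v 0.855 -1.951 -0.483
v -0.858 -2.103 0.457
v 3.5 3.227 2.917
v 4.246 2.86 2.79
v 2.914 2.32 2.09
v 3.66 1.953 1.963
v 3.287 1.898 2.715
v 3.649 2.46 3.226
v 3.511 2.72 1.654
v 3.873 3.282 2.165
v 4.253 2.547 2.01
v 4.114 2.039 2.666
v 3.046 3.141 2.214
v 2.907 2.633 2.87
v -2.626 -2.647 -2.764
v -2.192 -2.236 -1.888
v -3.88 -2.602 -0.88
v -4.314 -3.013 -1.756
v -2.366 -1.901 -2.057
v -4.054 -2.267 -1.049
v -2.579 -1.679 -2.334
v -4.267 -2.045 -1.326
v -2.799 -1.605 -2.676
v -4.487 -1.971 -1.668
v -2.993 -1.689 -3.031
v -4.681 -2.055 -2.023
v -3.131 -1.919 -3.346
v -4.819 -2.285 -2.338
v -3.192 -2.26 -3.572
v -4.88 -2.626 -2.564
v -3.167 -2.66 -3.675
v -4.855 -3.026 -2.667
v -3.06 -3.058 -3.64
v -4.748 -3.424 -2.632
v -2.886 -3.393 -3.471
v -4.574 -3.759 -2.463
v -2.673 -3.615 -3.194
v -4.361 -3.981 -2.186
v -2.453 -3.689 -2.852
v -4.141 -4.055 -1.844
v -2.259 -3.605 -2.497
v -3.947 -3.971 -1.489
v -2.121 -3.375 -2.182
v -3.809 -3.741 -1.174
v -2.06 -3.034 -1.956
v -3.748 -3.4 -0.948
v -2.085 -2.634 -1.853
v -3.773 -3 -0.845
f 2 1 5
f 2 5 3
f 3 5 6
f 3 6 4
f 5 1 7
f 5 7 6
f 6 7 8
f 6 8 4
f 7 1 9
f 7 9 8
f 8 9 10
f 8 10 4
f 9 1 11
f 9 11 10
f 10 11 12
f 10 12 4
f 11 1 13
f 11 13 12
f 12 13 14
f 12 14 4
f 13 1 15
f 13 15 14
f 14 15 16
f 14 16 4
f 15 1 17
f 15 17 16
f 16 17 18
f 16 18 4
f 17 1 19
f 17 19 18
f 18 19 20
f 18 20 4
f 19 1 21
f 19 21 20
f 20 21 22
f 20 22 4
f 21 1 23
f 21 23 22
f 22 23 24
f 22 24 4
f 23 1 25
f 23 25 24
f 24 25 26
f 24 26 4
f 25 1 27
f 25 27 26
f 26 27 28
f 26 28 4
f 27 1 29
f 27 29 28
f 28 29 30
f 28 30 4
f 29 1 31
f 29 31 30
f 30 31 32
f 30 32 4
f 31 1 2
f 31 2 32
f 32 2 3
f 32 3 4
f 33 44 38
f 33 38 34
f 33 34 40
f 33 40 43
f 33 43 44
f 34 38 42
f 38 44 37
f 44 43 35
f 43 40 39
f 40 34 41
f 36 42 37
f 36 37 35
f 36 35 39
f 36 39 41
f 36 41 42
f 37 42 38
f 35 37 44
f 39 35 43
f 41 39 40
f 42 41 34
f 46 45 49
f 46 49 47
f 47 49 50
f 47 50 48
f 49 45 51
f 49 51 50
f 50 51 52
f 50 52 48
f 51 45 53
f 51 53 52
f 52 53 54
f 52 54 48
f 53 45 55
f 53 55 54
f 54 55 56
f 54 56 48
f 55 45 57
f 55 57 56
f 56 57 58
f 56 58 48
f 57 45 59
f 57 59 58
f 58 59 60
f 58 60 48
f 59 45 61
f 59 61 60
f 60 61 62
f 60 62 48
f 61 45 63
f 61 63 62
f 62 63 64
f 62 64 48
f 63 45 65
f 63 65 64
f 64 65 66
f 64 66 48
f 65 45 67
f 65 67 66
f 66 67 68
f 66 68 48
f 67 45 69
f 67 69 68
f 68 69 70
f 68 70 48
f 69 45 71
f 69 71 70
f 70 71 72
f 70 72 48
f 71 45 73
f 71 73 72
f 72 73 74
f 72 74 48
f 73 45 75
f 73 75 74
f 74 75 76
f 74 76 48
f 75 45 77
f 75 77 76
f 76 77 78
f 76 78 48
f 77 45 46
f 77 46 78
f 78 46 47
f 78 47 48



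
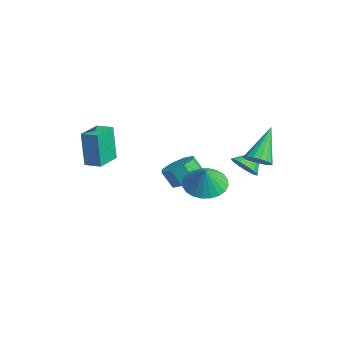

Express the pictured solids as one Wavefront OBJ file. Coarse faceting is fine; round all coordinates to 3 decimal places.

v 2.51 1.971 0.072
v 2.881 2.535 -0.114
v 1.65 3.049 1.628
v 2.597 2.563 -0.291
v 2.294 2.456 -0.384
v 2.04 2.238 -0.373
v 1.894 1.958 -0.26
v 1.889 1.681 -0.071
v 2.027 1.471 0.151
v 2.275 1.375 0.354
v 2.577 1.416 0.493
v 2.864 1.584 0.535
v 3.07 1.84 0.472
v 3.148 2.127 0.316
v 3.079 2.377 0.105
v -2.352 -4.56 -1.22
v -2.61 -4.614 0.702
v -3.249 -3.436 -1.308
v -3.506 -3.49 0.614
v -1.674 -4.01 -1.114
v -1.931 -4.064 0.808
v -2.57 -2.886 -1.202
v -2.828 -2.94 0.72
v 0.585 2.221 -1.337
v 1.14 1.963 -0.853
v 0.355 3.139 -0.583
v 1.299 2.15 -1.032
v 1.35 2.348 -1.258
v 1.285 2.526 -1.495
v 1.113 2.658 -1.709
v 0.861 2.724 -1.866
v 0.566 2.713 -1.942
v 0.275 2.627 -1.926
v 0.03 2.479 -1.821
v -0.13 2.292 -1.642
v -0.181 2.094 -1.416
v -0.115 1.916 -1.179
v 0.057 1.784 -0.965
v 0.309 1.718 -0.808
v 0.604 1.729 -0.732
v 0.895 1.815 -0.748
v 0.204 0.426 -2.229
v 0.726 -0.426 -2.639
v 0.716 0.194 -1.091
v 1.007 -0.118 -2.703
v 1.166 0.272 -2.694
v 1.178 0.686 -2.615
v 1.042 1.06 -2.477
v 0.779 1.338 -2.302
v 0.428 1.477 -2.115
v 0.042 1.456 -1.946
v -0.319 1.279 -1.82
v -0.6 0.971 -1.756
v -0.759 0.581 -1.764
v -0.771 0.167 -1.843
v -0.635 -0.207 -1.981
v -0.372 -0.485 -2.157
v -0.02 -0.624 -2.343
v 0.365 -0.603 -2.513
v -2.908 0.933 -3.638
v -2.215 0.298 -3.613
v -2.619 -0.107 -2.697
v -3.312 0.527 -2.722
v -2.044 0.907 -3.268
v -2.448 0.501 -2.352
v -2.38 1.53 -3.14
v -2.784 1.125 -2.225
v -3.024 1.804 -3.304
v -3.429 1.398 -2.388
v -3.601 1.567 -3.663
v -4.005 1.162 -2.747
v -3.772 0.959 -4.008
v -4.176 0.553 -3.092
v -3.436 0.335 -4.135
v -3.84 -0.07 -3.22
v -2.791 0.062 -3.972
v -3.196 -0.344 -3.056
f 2 1 4
f 2 4 3
f 4 1 5
f 4 5 3
f 5 1 6
f 5 6 3
f 6 1 7
f 6 7 3
f 7 1 8
f 7 8 3
f 8 1 9
f 8 9 3
f 9 1 10
f 9 10 3
f 10 1 11
f 10 11 3
f 11 1 12
f 11 12 3
f 12 1 13
f 12 13 3
f 13 1 14
f 13 14 3
f 14 1 15
f 14 15 3
f 15 1 2
f 15 2 3
f 17 19 16
f 20 17 16
f 16 19 18
f 18 20 16
f 17 23 19
f 21 17 20
f 21 23 17
f 19 23 18
f 22 20 18
f 18 23 22
f 22 21 20
f 23 21 22
f 25 24 27
f 25 27 26
f 27 24 28
f 27 28 26
f 28 24 29
f 28 29 26
f 29 24 30
f 29 30 26
f 30 24 31
f 30 31 26
f 31 24 32
f 31 32 26
f 32 24 33
f 32 33 26
f 33 24 34
f 33 34 26
f 34 24 35
f 34 35 26
f 35 24 36
f 35 36 26
f 36 24 37
f 36 37 26
f 37 24 38
f 37 38 26
f 38 24 39
f 38 39 26
f 39 24 40
f 39 40 26
f 40 24 41
f 40 41 26
f 41 24 25
f 41 25 26
f 43 42 45
f 43 45 44
f 45 42 46
f 45 46 44
f 46 42 47
f 46 47 44
f 47 42 48
f 47 48 44
f 48 42 49
f 48 49 44
f 49 42 50
f 49 50 44
f 50 42 51
f 50 51 44
f 51 42 52
f 51 52 44
f 52 42 53
f 52 53 44
f 53 42 54
f 53 54 44
f 54 42 55
f 54 55 44
f 55 42 56
f 55 56 44
f 56 42 57
f 56 57 44
f 57 42 58
f 57 58 44
f 58 42 59
f 58 59 44
f 59 42 43
f 59 43 44
f 61 60 64
f 61 64 62
f 62 64 65
f 62 65 63
f 64 60 66
f 64 66 65
f 65 66 67
f 65 67 63
f 66 60 68
f 66 68 67
f 67 68 69
f 67 69 63
f 68 60 70
f 68 70 69
f 69 70 71
f 69 71 63
f 70 60 72
f 70 72 71
f 71 72 73
f 71 73 63
f 72 60 74
f 72 74 73
f 73 74 75
f 73 75 63
f 74 60 76
f 74 76 75
f 75 76 77
f 75 77 63
f 76 60 61
f 76 61 77
f 77 61 62
f 77 62 63



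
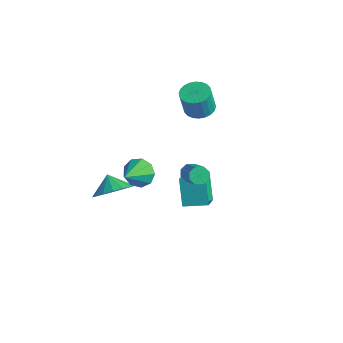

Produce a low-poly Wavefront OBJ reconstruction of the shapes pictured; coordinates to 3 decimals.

v -0.177 -2.175 -0.198
v 0.555 -2.147 0.583
v -0.903 -1.985 0.478
v 0.531 -1.662 0.42
v 0.345 -1.295 0.116
v 0.039 -1.129 -0.26
v -0.316 -1.203 -0.622
v -0.639 -1.499 -0.886
v -0.856 -1.951 -0.993
v -0.918 -2.453 -0.917
v -0.809 -2.892 -0.677
v -0.556 -3.167 -0.327
v -0.216 -3.215 0.053
v 0.134 -3.024 0.375
v 0.412 -2.639 0.567
v -1.108 3.962 2.151
v -0.299 3.997 2.139
v -0.263 3.653 3.557
v -1.072 3.618 3.569
v -0.372 4.295 2.213
v -0.336 3.951 3.631
v -0.558 4.543 2.278
v -0.522 4.198 3.696
v -0.827 4.702 2.323
v -0.791 4.358 3.742
v -1.139 4.749 2.343
v -1.103 4.404 3.761
v -1.446 4.675 2.333
v -1.41 4.331 3.751
v -1.702 4.494 2.295
v -1.666 4.149 3.713
v -1.867 4.231 2.235
v -1.831 3.887 3.654
v -1.917 3.927 2.163
v -1.881 3.583 3.581
v -1.844 3.629 2.089
v -1.808 3.285 3.507
v -1.658 3.382 2.024
v -1.622 3.037 3.442
v -1.389 3.222 1.978
v -1.353 2.878 3.397
v -1.077 3.176 1.959
v -1.041 2.831 3.377
v -0.77 3.249 1.969
v -0.734 2.905 3.387
v -0.514 3.431 2.007
v -0.478 3.086 3.425
v -0.349 3.693 2.066
v -0.313 3.349 3.485
v 2.661 0.281 1.927
v 2.974 0.272 1.499
v 4.012 -0.051 2.266
v 3.699 -0.041 2.693
v 2.96 0.638 1.673
v 3.997 0.315 2.439
v 2.77 0.795 1.995
v 3.808 0.473 2.762
v 2.517 0.652 2.277
v 3.555 0.329 3.044
v 2.348 0.291 2.354
v 3.386 -0.032 3.121
v 2.363 -0.075 2.181
v 3.4 -0.398 2.947
v 2.552 -0.233 1.858
v 3.59 -0.555 2.625
v 2.805 -0.089 1.576
v 3.843 -0.412 2.343
v 1.754 -2.101 2.698
v 2.216 -2.327 2.059
v 2.286 -3.339 3.522
v 2.505 -1.981 2.393
v 2.443 -1.691 2.868
v 2.058 -1.593 3.264
v 1.53 -1.732 3.395
v 1.108 -2.045 3.199
v 0.987 -2.383 2.769
v 1.225 -2.59 2.305
v 1.711 -2.568 2.025
v 0.547 1.589 -0.606
v 1.231 0.746 0.053
v 1.438 2.493 -0.375
v 2.122 1.65 0.284
v 1.318 1.17 -1.944
v 2.002 0.327 -1.285
v 2.209 2.074 -1.713
v 2.893 1.231 -1.054
f 2 1 4
f 2 4 3
f 4 1 5
f 4 5 3
f 5 1 6
f 5 6 3
f 6 1 7
f 6 7 3
f 7 1 8
f 7 8 3
f 8 1 9
f 8 9 3
f 9 1 10
f 9 10 3
f 10 1 11
f 10 11 3
f 11 1 12
f 11 12 3
f 12 1 13
f 12 13 3
f 13 1 14
f 13 14 3
f 14 1 15
f 14 15 3
f 15 1 2
f 15 2 3
f 17 16 20
f 17 20 18
f 18 20 21
f 18 21 19
f 20 16 22
f 20 22 21
f 21 22 23
f 21 23 19
f 22 16 24
f 22 24 23
f 23 24 25
f 23 25 19
f 24 16 26
f 24 26 25
f 25 26 27
f 25 27 19
f 26 16 28
f 26 28 27
f 27 28 29
f 27 29 19
f 28 16 30
f 28 30 29
f 29 30 31
f 29 31 19
f 30 16 32
f 30 32 31
f 31 32 33
f 31 33 19
f 32 16 34
f 32 34 33
f 33 34 35
f 33 35 19
f 34 16 36
f 34 36 35
f 35 36 37
f 35 37 19
f 36 16 38
f 36 38 37
f 37 38 39
f 37 39 19
f 38 16 40
f 38 40 39
f 39 40 41
f 39 41 19
f 40 16 42
f 40 42 41
f 41 42 43
f 41 43 19
f 42 16 44
f 42 44 43
f 43 44 45
f 43 45 19
f 44 16 46
f 44 46 45
f 45 46 47
f 45 47 19
f 46 16 48
f 46 48 47
f 47 48 49
f 47 49 19
f 48 16 17
f 48 17 49
f 49 17 18
f 49 18 19
f 51 50 54
f 51 54 52
f 52 54 55
f 52 55 53
f 54 50 56
f 54 56 55
f 55 56 57
f 55 57 53
f 56 50 58
f 56 58 57
f 57 58 59
f 57 59 53
f 58 50 60
f 58 60 59
f 59 60 61
f 59 61 53
f 60 50 62
f 60 62 61
f 61 62 63
f 61 63 53
f 62 50 64
f 62 64 63
f 63 64 65
f 63 65 53
f 64 50 66
f 64 66 65
f 65 66 67
f 65 67 53
f 66 50 51
f 66 51 67
f 67 51 52
f 67 52 53
f 69 68 71
f 69 71 70
f 71 68 72
f 71 72 70
f 72 68 73
f 72 73 70
f 73 68 74
f 73 74 70
f 74 68 75
f 74 75 70
f 75 68 76
f 75 76 70
f 76 68 77
f 76 77 70
f 77 68 78
f 77 78 70
f 78 68 69
f 78 69 70
f 80 82 79
f 83 80 79
f 79 82 81
f 81 83 79
f 80 86 82
f 84 80 83
f 84 86 80
f 82 86 81
f 85 83 81
f 81 86 85
f 85 84 83
f 86 84 85



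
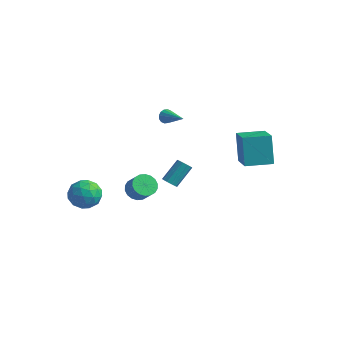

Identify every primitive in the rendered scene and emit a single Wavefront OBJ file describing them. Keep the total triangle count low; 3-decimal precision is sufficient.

v -4.067 -2.144 -2.473
v -3.049 -2.483 -2.133
v -4.551 -3.877 -2.747
v -3.533 -4.216 -2.407
v -4.253 -3.767 -1.668
v -3.953 -2.696 -1.498
v -3.647 -3.664 -3.382
v -3.347 -2.593 -3.212
v -2.789 -3.422 -2.694
v -3.164 -3.485 -1.635
v -4.436 -2.875 -3.245
v -4.811 -2.938 -2.186
v -3.515 -2.161 -2.279
v -4.085 -4.199 -2.601
v -4.508 -3.935 -2.167
v -3.909 -4.134 -1.967
v -4.047 -2.286 -1.906
v -3.449 -2.485 -1.706
v -4.156 -3.24 -1.433
v -4.151 -3.875 -3.174
v -3.553 -4.074 -2.974
v -3.691 -2.226 -2.913
v -3.092 -2.425 -2.713
v -3.444 -3.12 -3.447
v -2.764 -2.912 -2.409
v -3.049 -3.931 -2.57
v -3.116 -3.607 -3.143
v -2.94 -2.978 -3.043
v -2.985 -2.95 -1.786
v -3.269 -3.968 -1.948
v -3.692 -3.704 -1.513
v -3.516 -3.075 -1.414
v -2.832 -3.502 -2.117
v -4.331 -2.392 -2.932
v -4.615 -3.41 -3.094
v -4.084 -3.285 -3.466
v -3.908 -2.656 -3.367
v -4.551 -2.429 -2.31
v -4.836 -3.448 -2.471
v -4.66 -3.382 -1.837
v -4.484 -2.753 -1.737
v -4.768 -2.858 -2.763
v -1.14 -1.467 -1.819
v -0.517 -1.317 -2.331
v 0.263 -1.564 -1.453
v -0.36 -1.713 -0.941
v -0.58 -0.99 -2.182
v 0.2 -1.237 -1.305
v -0.755 -0.757 -1.962
v 0.025 -1.004 -1.084
v -1.005 -0.665 -1.713
v -0.225 -0.911 -0.836
v -1.282 -0.731 -1.486
v -0.502 -0.978 -0.608
v -1.532 -0.943 -1.324
v -0.751 -1.19 -0.446
v -1.703 -1.259 -1.26
v -0.923 -1.506 -0.382
v -1.763 -1.616 -1.307
v -0.983 -1.863 -0.429
v -1.7 -1.943 -1.455
v -0.92 -2.19 -0.578
v -1.525 -2.176 -1.676
v -0.745 -2.423 -0.798
v -1.275 -2.269 -1.924
v -0.495 -2.515 -1.047
v -0.998 -2.202 -2.152
v -0.218 -2.449 -1.274
v -0.749 -1.99 -2.314
v 0.032 -2.237 -1.436
v -0.577 -1.674 -2.378
v 0.203 -1.921 -1.5
v -2.204 2.759 1.998
v -1.978 2.992 1.566
v -0.596 2.361 2.622
v -2.001 3.197 1.755
v -2.078 3.284 2.009
v -2.189 3.231 2.26
v -2.303 3.051 2.441
v -2.392 2.794 2.503
v -2.429 2.526 2.429
v -2.407 2.322 2.241
v -2.33 2.234 1.986
v -2.219 2.287 1.735
v -2.104 2.467 1.555
v -2.016 2.725 1.492
v -1.07 1.613 -2.988
v -0.538 1.52 -3.011
v -0.279 2.714 -1.814
v -0.81 2.807 -1.792
v -0.611 1.759 -3.233
v -0.351 2.952 -2.037
v -0.859 1.941 -3.362
v -0.599 3.135 -2.165
v -1.187 1.999 -3.348
v -0.928 3.193 -2.151
v -1.471 1.909 -3.196
v -1.211 3.103 -2
v -1.601 1.706 -2.966
v -1.342 2.9 -1.769
v -1.529 1.468 -2.743
v -1.269 2.661 -1.547
v -1.281 1.285 -2.615
v -1.021 2.479 -1.418
v -0.952 1.227 -2.629
v -0.693 2.421 -1.432
v -0.669 1.317 -2.78
v -0.409 2.511 -1.584
v 3.977 2.318 0.303
v 3.377 2.888 2.233
v 2.63 3.583 -0.489
v 2.03 4.153 1.441
v 5.19 3.607 0.299
v 4.59 4.177 2.229
v 3.843 4.872 -0.493
v 3.243 5.442 1.437
f 1 38 17
f 38 12 41
f 17 41 6
f 38 41 17
f 1 17 13
f 17 6 18
f 13 18 2
f 17 18 13
f 1 13 22
f 13 2 23
f 22 23 8
f 13 23 22
f 1 22 34
f 22 8 37
f 34 37 11
f 22 37 34
f 1 34 38
f 34 11 42
f 38 42 12
f 34 42 38
f 2 18 29
f 18 6 32
f 29 32 10
f 18 32 29
f 6 41 19
f 41 12 40
f 19 40 5
f 41 40 19
f 12 42 39
f 42 11 35
f 39 35 3
f 42 35 39
f 11 37 36
f 37 8 24
f 36 24 7
f 37 24 36
f 8 23 28
f 23 2 25
f 28 25 9
f 23 25 28
f 4 30 16
f 30 10 31
f 16 31 5
f 30 31 16
f 4 16 14
f 16 5 15
f 14 15 3
f 16 15 14
f 4 14 21
f 14 3 20
f 21 20 7
f 14 20 21
f 4 21 26
f 21 7 27
f 26 27 9
f 21 27 26
f 4 26 30
f 26 9 33
f 30 33 10
f 26 33 30
f 5 31 19
f 31 10 32
f 19 32 6
f 31 32 19
f 3 15 39
f 15 5 40
f 39 40 12
f 15 40 39
f 7 20 36
f 20 3 35
f 36 35 11
f 20 35 36
f 9 27 28
f 27 7 24
f 28 24 8
f 27 24 28
f 10 33 29
f 33 9 25
f 29 25 2
f 33 25 29
f 44 43 47
f 44 47 45
f 45 47 48
f 45 48 46
f 47 43 49
f 47 49 48
f 48 49 50
f 48 50 46
f 49 43 51
f 49 51 50
f 50 51 52
f 50 52 46
f 51 43 53
f 51 53 52
f 52 53 54
f 52 54 46
f 53 43 55
f 53 55 54
f 54 55 56
f 54 56 46
f 55 43 57
f 55 57 56
f 56 57 58
f 56 58 46
f 57 43 59
f 57 59 58
f 58 59 60
f 58 60 46
f 59 43 61
f 59 61 60
f 60 61 62
f 60 62 46
f 61 43 63
f 61 63 62
f 62 63 64
f 62 64 46
f 63 43 65
f 63 65 64
f 64 65 66
f 64 66 46
f 65 43 67
f 65 67 66
f 66 67 68
f 66 68 46
f 67 43 69
f 67 69 68
f 68 69 70
f 68 70 46
f 69 43 71
f 69 71 70
f 70 71 72
f 70 72 46
f 71 43 44
f 71 44 72
f 72 44 45
f 72 45 46
f 74 73 76
f 74 76 75
f 76 73 77
f 76 77 75
f 77 73 78
f 77 78 75
f 78 73 79
f 78 79 75
f 79 73 80
f 79 80 75
f 80 73 81
f 80 81 75
f 81 73 82
f 81 82 75
f 82 73 83
f 82 83 75
f 83 73 84
f 83 84 75
f 84 73 85
f 84 85 75
f 85 73 86
f 85 86 75
f 86 73 74
f 86 74 75
f 88 87 91
f 88 91 89
f 89 91 92
f 89 92 90
f 91 87 93
f 91 93 92
f 92 93 94
f 92 94 90
f 93 87 95
f 93 95 94
f 94 95 96
f 94 96 90
f 95 87 97
f 95 97 96
f 96 97 98
f 96 98 90
f 97 87 99
f 97 99 98
f 98 99 100
f 98 100 90
f 99 87 101
f 99 101 100
f 100 101 102
f 100 102 90
f 101 87 103
f 101 103 102
f 102 103 104
f 102 104 90
f 103 87 105
f 103 105 104
f 104 105 106
f 104 106 90
f 105 87 107
f 105 107 106
f 106 107 108
f 106 108 90
f 107 87 88
f 107 88 108
f 108 88 89
f 108 89 90
f 110 112 109
f 113 110 109
f 109 112 111
f 111 113 109
f 110 116 112
f 114 110 113
f 114 116 110
f 112 116 111
f 115 113 111
f 111 116 115
f 115 114 113
f 116 114 115



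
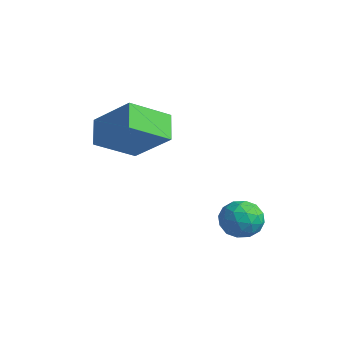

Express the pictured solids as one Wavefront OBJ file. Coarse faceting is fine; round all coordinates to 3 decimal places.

v -3.835 -3.411 0.873
v -4.484 -2.95 1.462
v -3.61 -2.14 0.127
v -4.259 -1.68 0.716
v -2.621 -3.02 1.904
v -3.27 -2.56 2.493
v -2.396 -1.75 1.158
v -3.045 -1.289 1.747
v -0.399 -0.07 -1.436
v -0.019 -0.445 -1.878
v -1.021 -0.975 -1.202
v -0.641 -1.35 -1.644
v -0.36 -1.124 -1.052
v 0.024 -0.564 -1.196
v -1.064 -0.856 -1.884
v -0.68 -0.296 -2.028
v -0.43 -0.931 -2.155
v 0.005 -1.097 -1.641
v -1.045 -0.323 -1.439
v -0.61 -0.489 -0.925
v -0.155 -0.178 -1.678
v -0.885 -1.242 -1.402
v -0.72 -1.109 -1.054
v -0.497 -1.33 -1.314
v -0.129 -0.248 -1.276
v 0.094 -0.469 -1.537
v -0.106 -0.868 -1.051
v -1.134 -0.951 -1.543
v -0.911 -1.172 -1.804
v -0.543 -0.09 -1.766
v -0.32 -0.311 -2.026
v -0.934 -0.552 -2.029
v -0.173 -0.684 -2.101
v -0.538 -1.216 -1.963
v -0.787 -0.925 -2.104
v -0.561 -0.596 -2.189
v 0.083 -0.781 -1.798
v -0.282 -1.314 -1.661
v -0.117 -1.181 -1.312
v 0.109 -0.852 -1.397
v -0.158 -1.067 -1.961
v -0.758 -0.106 -1.419
v -1.123 -0.639 -1.282
v -1.149 -0.568 -1.683
v -0.923 -0.239 -1.768
v -0.502 -0.204 -1.117
v -0.867 -0.736 -0.979
v -0.479 -0.824 -0.891
v -0.253 -0.495 -0.976
v -0.882 -0.353 -1.119
f 2 4 1
f 5 2 1
f 1 4 3
f 3 5 1
f 2 8 4
f 6 2 5
f 6 8 2
f 4 8 3
f 7 5 3
f 3 8 7
f 7 6 5
f 8 6 7
f 9 46 25
f 46 20 49
f 25 49 14
f 46 49 25
f 9 25 21
f 25 14 26
f 21 26 10
f 25 26 21
f 9 21 30
f 21 10 31
f 30 31 16
f 21 31 30
f 9 30 42
f 30 16 45
f 42 45 19
f 30 45 42
f 9 42 46
f 42 19 50
f 46 50 20
f 42 50 46
f 10 26 37
f 26 14 40
f 37 40 18
f 26 40 37
f 14 49 27
f 49 20 48
f 27 48 13
f 49 48 27
f 20 50 47
f 50 19 43
f 47 43 11
f 50 43 47
f 19 45 44
f 45 16 32
f 44 32 15
f 45 32 44
f 16 31 36
f 31 10 33
f 36 33 17
f 31 33 36
f 12 38 24
f 38 18 39
f 24 39 13
f 38 39 24
f 12 24 22
f 24 13 23
f 22 23 11
f 24 23 22
f 12 22 29
f 22 11 28
f 29 28 15
f 22 28 29
f 12 29 34
f 29 15 35
f 34 35 17
f 29 35 34
f 12 34 38
f 34 17 41
f 38 41 18
f 34 41 38
f 13 39 27
f 39 18 40
f 27 40 14
f 39 40 27
f 11 23 47
f 23 13 48
f 47 48 20
f 23 48 47
f 15 28 44
f 28 11 43
f 44 43 19
f 28 43 44
f 17 35 36
f 35 15 32
f 36 32 16
f 35 32 36
f 18 41 37
f 41 17 33
f 37 33 10
f 41 33 37



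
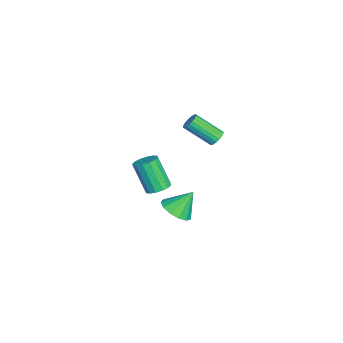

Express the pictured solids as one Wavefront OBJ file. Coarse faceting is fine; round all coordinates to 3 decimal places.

v 1.192 -0.479 1.875
v 1.778 -0.193 2.182
v 1.234 -0.936 3.912
v 0.648 -1.221 3.605
v 1.515 0.069 2.212
v 0.971 -0.673 3.942
v 1.166 0.185 2.152
v 0.622 -0.557 3.882
v 0.824 0.124 2.018
v 0.28 -0.619 3.748
v 0.581 -0.1 1.845
v 0.036 -0.842 3.575
v 0.501 -0.424 1.681
v -0.043 -1.167 3.411
v 0.606 -0.764 1.568
v 0.062 -1.507 3.298
v 0.869 -1.027 1.538
v 0.325 -1.769 3.268
v 1.218 -1.143 1.598
v 0.674 -1.885 3.328
v 1.56 -1.081 1.732
v 1.016 -1.824 3.462
v 1.804 -0.858 1.905
v 1.259 -1.6 3.635
v 1.883 -0.533 2.069
v 1.339 -1.276 3.799
v -3.452 2.246 2.572
v -2.914 2.117 2.49
v -3.089 0.625 3.686
v -3.628 0.754 3.768
v -2.904 2.272 2.685
v -3.08 0.78 3.881
v -3.004 2.422 2.858
v -3.179 0.93 4.053
v -3.192 2.537 2.974
v -3.367 1.045 4.169
v -3.432 2.595 3.01
v -3.607 1.102 4.206
v -3.676 2.583 2.96
v -3.851 1.091 4.155
v -3.875 2.505 2.833
v -4.051 1.012 4.028
v -3.991 2.375 2.654
v -4.166 0.883 3.85
v -4 2.22 2.459
v -4.176 0.728 3.655
v -3.901 2.07 2.287
v -4.076 0.578 3.482
v -3.713 1.955 2.171
v -3.888 0.463 3.366
v -3.473 1.898 2.134
v -3.648 0.405 3.33
v -3.229 1.909 2.185
v -3.404 0.417 3.38
v -3.029 1.988 2.312
v -3.205 0.495 3.507
v 3.67 0.655 2.2
v 4.499 0.425 2.579
v 3.35 1.505 3.42
v 4.582 0.864 2.294
v 4.375 1.237 1.98
v 3.944 1.425 1.736
v 3.426 1.369 1.639
v 2.986 1.086 1.721
v 2.763 0.667 1.954
v 2.828 0.243 2.266
v 3.16 -0.049 2.557
v 3.654 -0.118 2.735
v 4.153 0.059 2.743
f 2 1 5
f 2 5 3
f 3 5 6
f 3 6 4
f 5 1 7
f 5 7 6
f 6 7 8
f 6 8 4
f 7 1 9
f 7 9 8
f 8 9 10
f 8 10 4
f 9 1 11
f 9 11 10
f 10 11 12
f 10 12 4
f 11 1 13
f 11 13 12
f 12 13 14
f 12 14 4
f 13 1 15
f 13 15 14
f 14 15 16
f 14 16 4
f 15 1 17
f 15 17 16
f 16 17 18
f 16 18 4
f 17 1 19
f 17 19 18
f 18 19 20
f 18 20 4
f 19 1 21
f 19 21 20
f 20 21 22
f 20 22 4
f 21 1 23
f 21 23 22
f 22 23 24
f 22 24 4
f 23 1 25
f 23 25 24
f 24 25 26
f 24 26 4
f 25 1 2
f 25 2 26
f 26 2 3
f 26 3 4
f 28 27 31
f 28 31 29
f 29 31 32
f 29 32 30
f 31 27 33
f 31 33 32
f 32 33 34
f 32 34 30
f 33 27 35
f 33 35 34
f 34 35 36
f 34 36 30
f 35 27 37
f 35 37 36
f 36 37 38
f 36 38 30
f 37 27 39
f 37 39 38
f 38 39 40
f 38 40 30
f 39 27 41
f 39 41 40
f 40 41 42
f 40 42 30
f 41 27 43
f 41 43 42
f 42 43 44
f 42 44 30
f 43 27 45
f 43 45 44
f 44 45 46
f 44 46 30
f 45 27 47
f 45 47 46
f 46 47 48
f 46 48 30
f 47 27 49
f 47 49 48
f 48 49 50
f 48 50 30
f 49 27 51
f 49 51 50
f 50 51 52
f 50 52 30
f 51 27 53
f 51 53 52
f 52 53 54
f 52 54 30
f 53 27 55
f 53 55 54
f 54 55 56
f 54 56 30
f 55 27 28
f 55 28 56
f 56 28 29
f 56 29 30
f 58 57 60
f 58 60 59
f 60 57 61
f 60 61 59
f 61 57 62
f 61 62 59
f 62 57 63
f 62 63 59
f 63 57 64
f 63 64 59
f 64 57 65
f 64 65 59
f 65 57 66
f 65 66 59
f 66 57 67
f 66 67 59
f 67 57 68
f 67 68 59
f 68 57 69
f 68 69 59
f 69 57 58
f 69 58 59



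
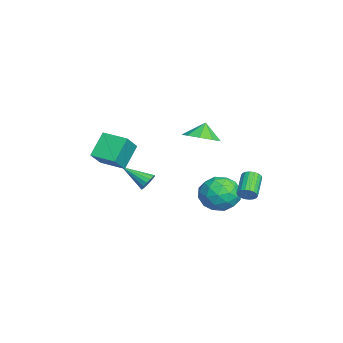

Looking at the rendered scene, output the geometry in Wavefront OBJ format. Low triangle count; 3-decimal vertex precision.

v 0.256 -1.631 -1.259
v 0.661 -1.98 -1.532
v -0.356 -3.029 -0.381
v 0.802 -1.88 -1.274
v 0.797 -1.714 -1.013
v 0.647 -1.525 -0.817
v 0.393 -1.365 -0.739
v 0.101 -1.276 -0.801
v -0.148 -1.282 -0.986
v -0.29 -1.383 -1.243
v -0.285 -1.549 -1.505
v -0.135 -1.738 -1.701
v 0.12 -1.898 -1.779
v 0.411 -1.987 -1.717
v -1.803 1.252 1.11
v -0.83 1.119 1.582
v -2.237 1.488 2.07
v -0.915 1.829 1.368
v -1.416 2.268 1.034
v -2.098 2.232 0.735
v -2.642 1.737 0.611
v -2.794 1.015 0.721
v -2.481 0.404 1.013
v -1.852 0.189 1.35
v -1.2 0.472 1.575
v 3.49 3.443 -0.589
v 3.763 3.775 -0.246
v 2.503 4.069 0.473
v 2.23 3.737 0.129
v 3.696 3.926 -0.426
v 2.436 4.22 0.293
v 3.588 3.982 -0.639
v 2.328 4.276 0.08
v 3.46 3.931 -0.841
v 2.2 4.225 -0.122
v 3.339 3.784 -0.994
v 2.079 4.077 -0.275
v 3.247 3.569 -1.067
v 1.987 3.862 -0.348
v 3.204 3.329 -1.045
v 1.944 3.622 -0.326
v 3.217 3.111 -0.933
v 1.957 3.405 -0.214
v 3.284 2.96 -0.753
v 2.024 3.254 -0.034
v 3.392 2.904 -0.54
v 2.132 3.198 0.179
v 3.52 2.955 -0.338
v 2.26 3.249 0.381
v 3.641 3.103 -0.185
v 2.381 3.396 0.534
v 3.733 3.318 -0.112
v 2.473 3.611 0.607
v 3.776 3.558 -0.134
v 2.516 3.851 0.585
v 1.801 -4.108 1.007
v 0.887 -3.47 2.223
v 2.52 -2.843 0.884
v 1.605 -2.205 2.1
v 2.835 -4.595 2.04
v 1.92 -3.957 3.256
v 3.553 -3.33 1.917
v 2.639 -2.692 3.133
v 0.639 3.263 -2.413
v 1.311 2.647 -1.572
v -0.571 1.673 -2.608
v 0.101 1.057 -1.767
v -0.591 2.026 -1.419
v 0.156 3.008 -1.298
v 0.584 1.312 -2.882
v 1.331 2.294 -2.761
v 1.277 1.441 -1.861
v 0.551 1.883 -0.957
v 0.189 2.437 -3.223
v -0.537 2.879 -2.319
v 1.081 3.095 -1.975
v -0.341 1.225 -2.205
v -0.748 1.795 -2
v -0.353 1.433 -1.506
v 0.402 3.307 -1.814
v 0.798 2.945 -1.32
v -0.321 2.58 -1.23
v -0.058 1.375 -2.86
v 0.338 1.013 -2.366
v 1.093 2.887 -2.674
v 1.488 2.525 -2.18
v 1.061 1.74 -2.95
v 1.457 2.024 -1.651
v 0.746 1.089 -1.766
v 1.029 1.239 -2.421
v 1.469 1.816 -2.35
v 1.03 2.283 -1.12
v 0.319 1.349 -1.235
v -0.089 1.918 -1.03
v 0.351 2.496 -0.959
v 1.01 1.574 -1.29
v 0.421 2.971 -2.945
v -0.29 2.037 -3.06
v 0.389 1.824 -3.221
v 0.829 2.402 -3.15
v -0.006 3.231 -2.414
v -0.717 2.296 -2.529
v -0.729 2.504 -1.83
v -0.289 3.081 -1.759
v -0.27 2.746 -2.89
f 2 1 4
f 2 4 3
f 4 1 5
f 4 5 3
f 5 1 6
f 5 6 3
f 6 1 7
f 6 7 3
f 7 1 8
f 7 8 3
f 8 1 9
f 8 9 3
f 9 1 10
f 9 10 3
f 10 1 11
f 10 11 3
f 11 1 12
f 11 12 3
f 12 1 13
f 12 13 3
f 13 1 14
f 13 14 3
f 14 1 2
f 14 2 3
f 16 15 18
f 16 18 17
f 18 15 19
f 18 19 17
f 19 15 20
f 19 20 17
f 20 15 21
f 20 21 17
f 21 15 22
f 21 22 17
f 22 15 23
f 22 23 17
f 23 15 24
f 23 24 17
f 24 15 25
f 24 25 17
f 25 15 16
f 25 16 17
f 27 26 30
f 27 30 28
f 28 30 31
f 28 31 29
f 30 26 32
f 30 32 31
f 31 32 33
f 31 33 29
f 32 26 34
f 32 34 33
f 33 34 35
f 33 35 29
f 34 26 36
f 34 36 35
f 35 36 37
f 35 37 29
f 36 26 38
f 36 38 37
f 37 38 39
f 37 39 29
f 38 26 40
f 38 40 39
f 39 40 41
f 39 41 29
f 40 26 42
f 40 42 41
f 41 42 43
f 41 43 29
f 42 26 44
f 42 44 43
f 43 44 45
f 43 45 29
f 44 26 46
f 44 46 45
f 45 46 47
f 45 47 29
f 46 26 48
f 46 48 47
f 47 48 49
f 47 49 29
f 48 26 50
f 48 50 49
f 49 50 51
f 49 51 29
f 50 26 52
f 50 52 51
f 51 52 53
f 51 53 29
f 52 26 54
f 52 54 53
f 53 54 55
f 53 55 29
f 54 26 27
f 54 27 55
f 55 27 28
f 55 28 29
f 57 59 56
f 60 57 56
f 56 59 58
f 58 60 56
f 57 63 59
f 61 57 60
f 61 63 57
f 59 63 58
f 62 60 58
f 58 63 62
f 62 61 60
f 63 61 62
f 64 101 80
f 101 75 104
f 80 104 69
f 101 104 80
f 64 80 76
f 80 69 81
f 76 81 65
f 80 81 76
f 64 76 85
f 76 65 86
f 85 86 71
f 76 86 85
f 64 85 97
f 85 71 100
f 97 100 74
f 85 100 97
f 64 97 101
f 97 74 105
f 101 105 75
f 97 105 101
f 65 81 92
f 81 69 95
f 92 95 73
f 81 95 92
f 69 104 82
f 104 75 103
f 82 103 68
f 104 103 82
f 75 105 102
f 105 74 98
f 102 98 66
f 105 98 102
f 74 100 99
f 100 71 87
f 99 87 70
f 100 87 99
f 71 86 91
f 86 65 88
f 91 88 72
f 86 88 91
f 67 93 79
f 93 73 94
f 79 94 68
f 93 94 79
f 67 79 77
f 79 68 78
f 77 78 66
f 79 78 77
f 67 77 84
f 77 66 83
f 84 83 70
f 77 83 84
f 67 84 89
f 84 70 90
f 89 90 72
f 84 90 89
f 67 89 93
f 89 72 96
f 93 96 73
f 89 96 93
f 68 94 82
f 94 73 95
f 82 95 69
f 94 95 82
f 66 78 102
f 78 68 103
f 102 103 75
f 78 103 102
f 70 83 99
f 83 66 98
f 99 98 74
f 83 98 99
f 72 90 91
f 90 70 87
f 91 87 71
f 90 87 91
f 73 96 92
f 96 72 88
f 92 88 65
f 96 88 92

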